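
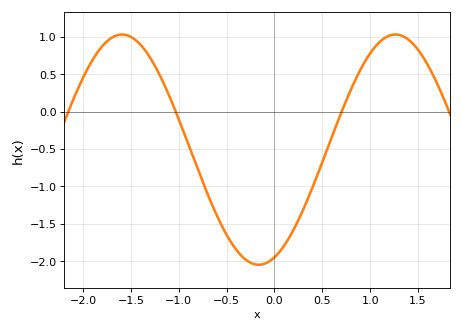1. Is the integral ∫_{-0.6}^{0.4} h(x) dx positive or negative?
negative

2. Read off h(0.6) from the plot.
-0.34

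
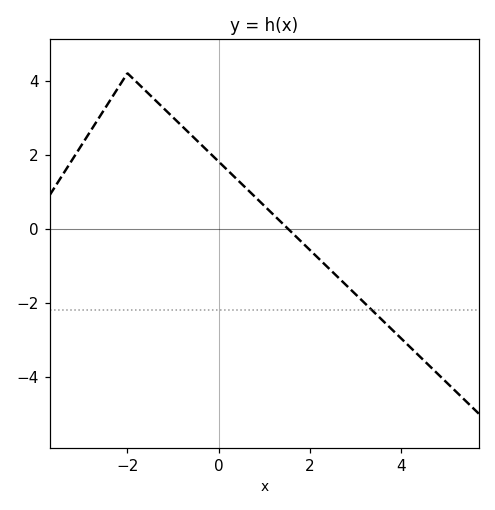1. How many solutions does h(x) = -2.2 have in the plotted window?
1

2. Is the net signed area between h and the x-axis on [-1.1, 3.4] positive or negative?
positive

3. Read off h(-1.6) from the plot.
3.8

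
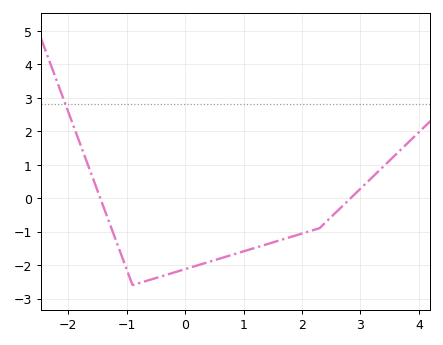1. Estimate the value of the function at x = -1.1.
-1.7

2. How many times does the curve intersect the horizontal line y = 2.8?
1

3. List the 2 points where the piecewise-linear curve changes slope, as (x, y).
(-0.9, -2.6); (2.3, -0.9)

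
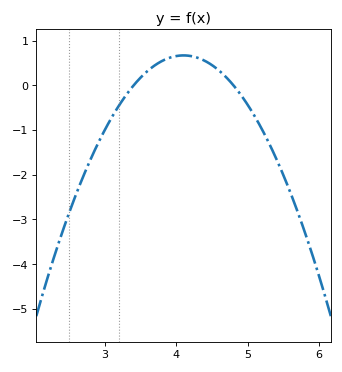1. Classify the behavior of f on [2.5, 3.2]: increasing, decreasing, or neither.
increasing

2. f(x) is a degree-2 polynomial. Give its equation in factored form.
y = -1.37(x - 3.4)(x - 4.8)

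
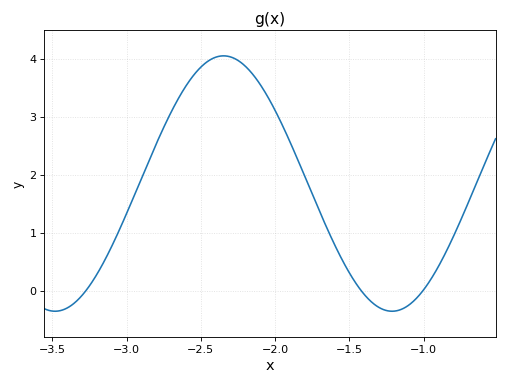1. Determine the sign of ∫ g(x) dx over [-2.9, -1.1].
positive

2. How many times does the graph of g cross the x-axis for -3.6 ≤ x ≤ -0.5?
3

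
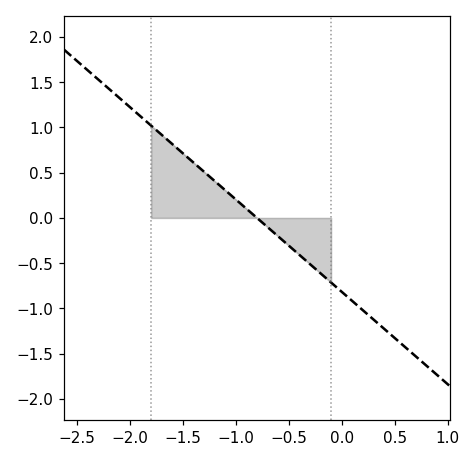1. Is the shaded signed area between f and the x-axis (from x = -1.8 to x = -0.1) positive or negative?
positive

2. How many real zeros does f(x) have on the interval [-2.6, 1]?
1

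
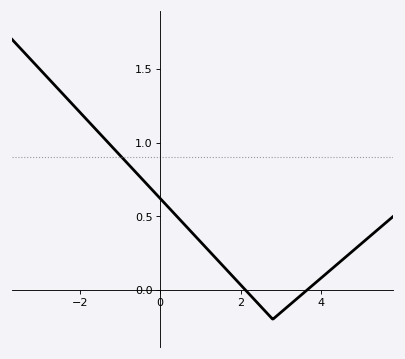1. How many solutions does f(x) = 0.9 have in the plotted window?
1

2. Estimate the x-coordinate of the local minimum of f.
2.8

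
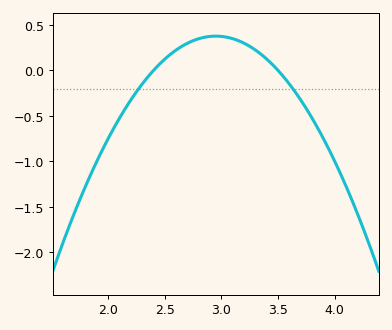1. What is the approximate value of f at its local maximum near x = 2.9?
0.4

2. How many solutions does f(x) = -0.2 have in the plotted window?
2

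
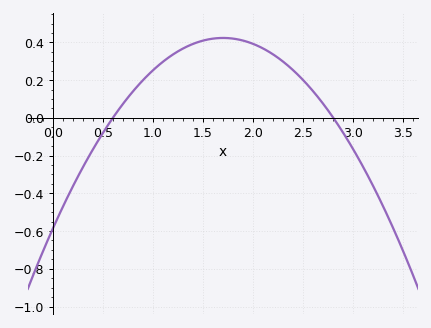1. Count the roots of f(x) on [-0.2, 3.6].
2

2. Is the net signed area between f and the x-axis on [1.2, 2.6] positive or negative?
positive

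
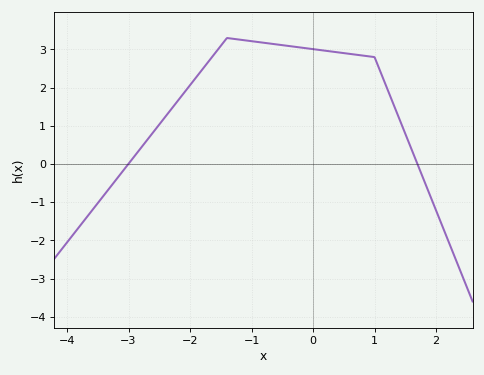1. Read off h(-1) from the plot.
3.22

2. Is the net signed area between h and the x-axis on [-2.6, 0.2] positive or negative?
positive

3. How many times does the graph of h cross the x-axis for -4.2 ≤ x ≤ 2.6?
2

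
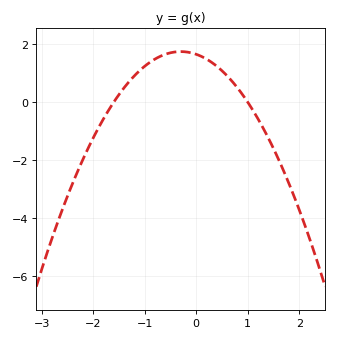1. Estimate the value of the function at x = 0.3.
1.4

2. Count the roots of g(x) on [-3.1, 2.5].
2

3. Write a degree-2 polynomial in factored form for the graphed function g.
y = -1.03(x + 1.6)(x - 1)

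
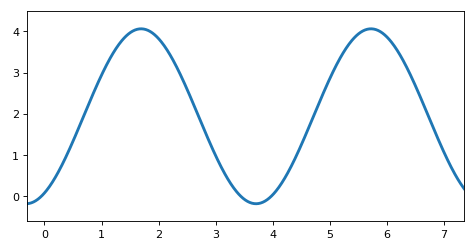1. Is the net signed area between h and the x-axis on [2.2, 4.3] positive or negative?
positive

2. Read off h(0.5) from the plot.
1.33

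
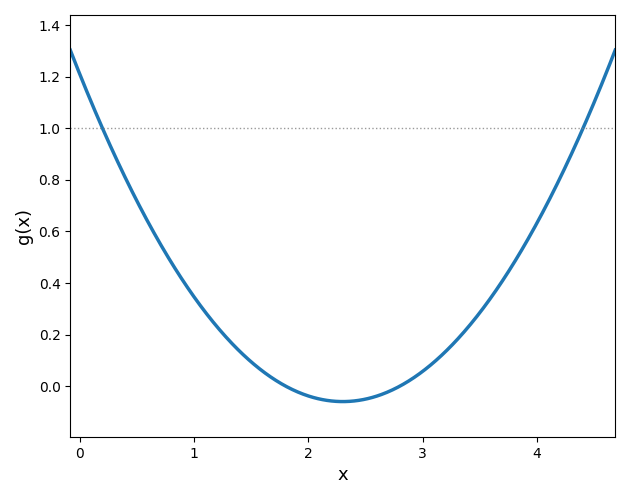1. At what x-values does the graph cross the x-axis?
1.8, 2.8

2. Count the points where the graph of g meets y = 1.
2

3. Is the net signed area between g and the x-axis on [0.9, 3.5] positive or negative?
positive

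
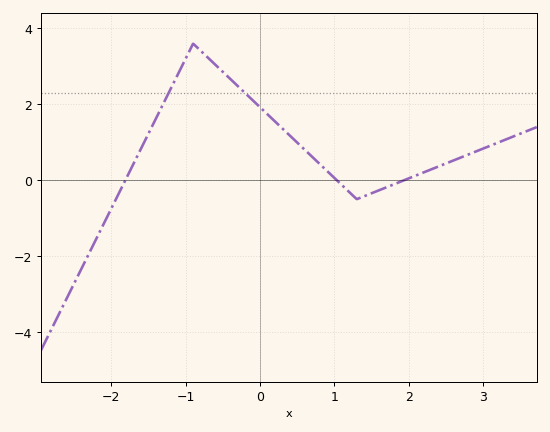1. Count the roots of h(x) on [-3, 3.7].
3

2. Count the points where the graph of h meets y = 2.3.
2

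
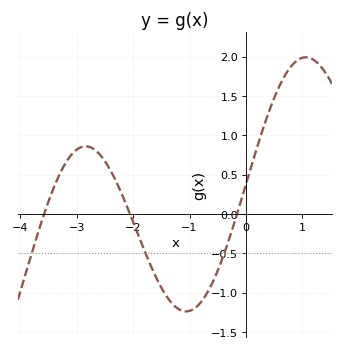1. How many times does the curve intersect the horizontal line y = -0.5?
3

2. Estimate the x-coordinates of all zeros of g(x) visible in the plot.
-3.6, -2.1, -0.2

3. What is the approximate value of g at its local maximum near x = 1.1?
2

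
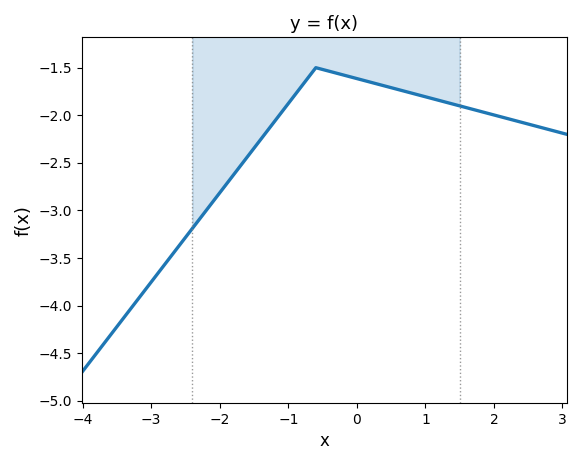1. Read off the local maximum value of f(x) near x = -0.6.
-1.5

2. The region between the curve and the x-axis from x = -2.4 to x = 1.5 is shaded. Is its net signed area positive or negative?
negative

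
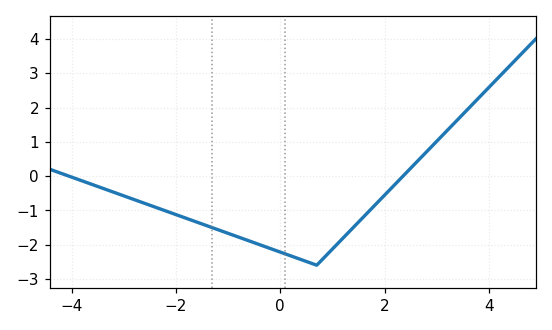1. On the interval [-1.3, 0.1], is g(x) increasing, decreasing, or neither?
decreasing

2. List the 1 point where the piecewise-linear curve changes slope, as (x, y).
(0.7, -2.6)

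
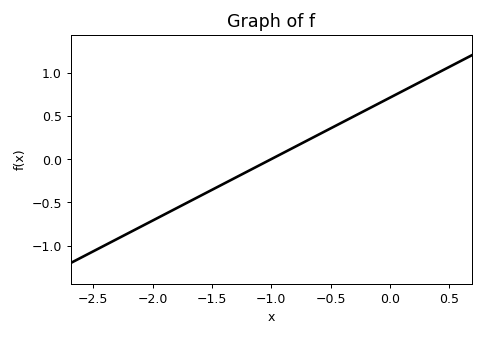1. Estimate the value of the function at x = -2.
-0.71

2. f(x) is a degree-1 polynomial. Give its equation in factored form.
y = 0.71(x + 1)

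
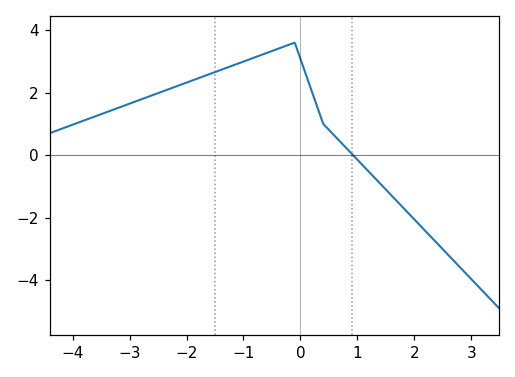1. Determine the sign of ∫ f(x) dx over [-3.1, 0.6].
positive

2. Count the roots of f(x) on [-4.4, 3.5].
1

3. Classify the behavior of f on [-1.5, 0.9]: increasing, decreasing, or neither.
neither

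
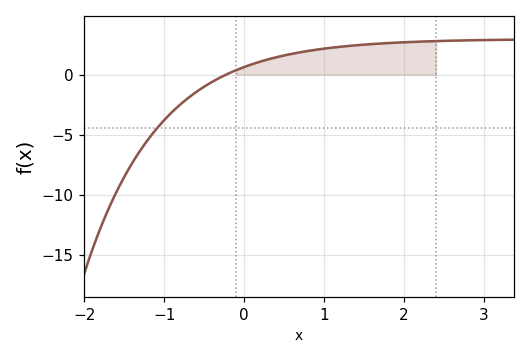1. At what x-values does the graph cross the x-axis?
-0.228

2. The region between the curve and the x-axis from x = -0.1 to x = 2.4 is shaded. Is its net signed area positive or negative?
positive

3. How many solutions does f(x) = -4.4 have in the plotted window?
1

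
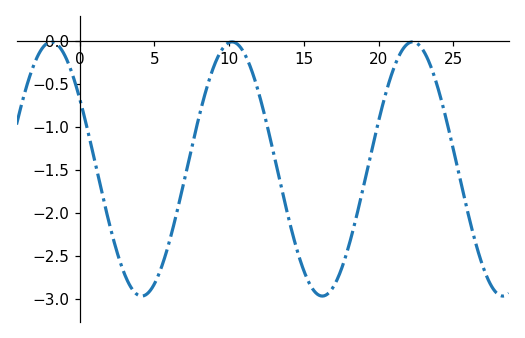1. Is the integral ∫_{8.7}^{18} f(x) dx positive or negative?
negative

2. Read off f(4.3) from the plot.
-2.95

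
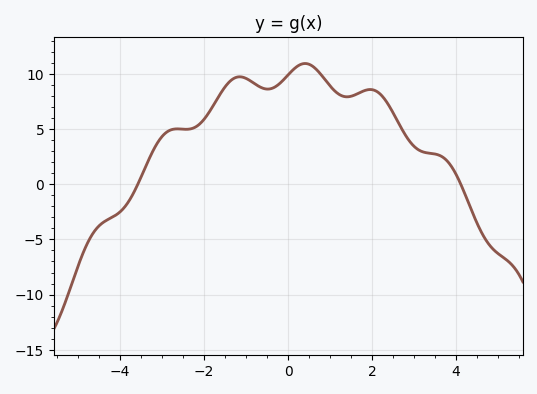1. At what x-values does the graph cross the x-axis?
-3.58, 4.11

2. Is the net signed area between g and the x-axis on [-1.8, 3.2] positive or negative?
positive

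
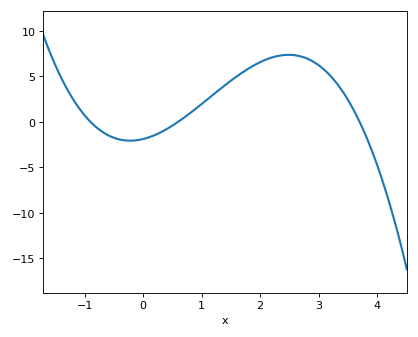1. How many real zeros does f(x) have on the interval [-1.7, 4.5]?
3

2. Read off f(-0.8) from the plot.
-0.599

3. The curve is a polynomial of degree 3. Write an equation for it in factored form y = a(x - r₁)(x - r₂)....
y = -0.95(x + 0.9)(x - 0.6)(x - 3.7)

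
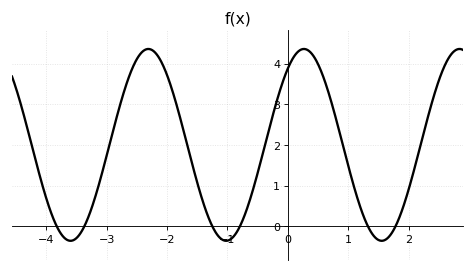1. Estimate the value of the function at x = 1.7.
-0.2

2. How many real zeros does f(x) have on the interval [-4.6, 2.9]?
6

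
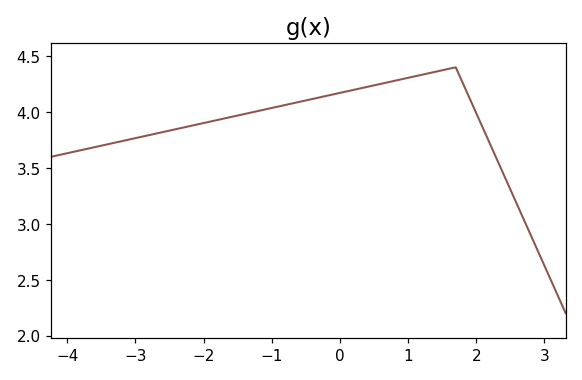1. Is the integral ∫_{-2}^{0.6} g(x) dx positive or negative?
positive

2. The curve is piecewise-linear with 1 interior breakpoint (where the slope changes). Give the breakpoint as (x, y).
(1.7, 4.4)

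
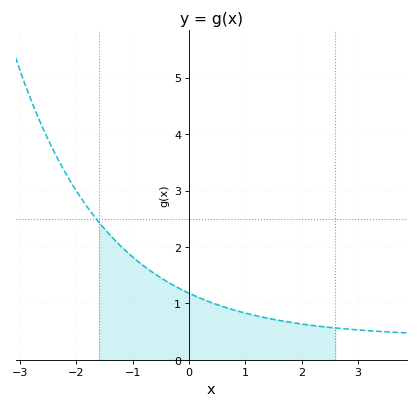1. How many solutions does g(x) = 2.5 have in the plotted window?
1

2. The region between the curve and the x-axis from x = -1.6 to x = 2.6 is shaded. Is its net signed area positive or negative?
positive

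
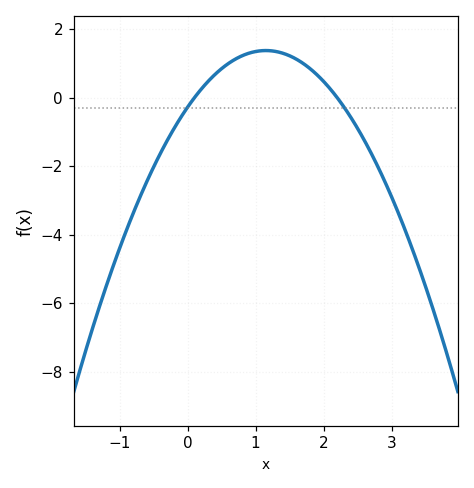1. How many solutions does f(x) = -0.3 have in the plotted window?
2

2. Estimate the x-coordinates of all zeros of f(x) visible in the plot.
0.1, 2.2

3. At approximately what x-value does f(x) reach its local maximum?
1.15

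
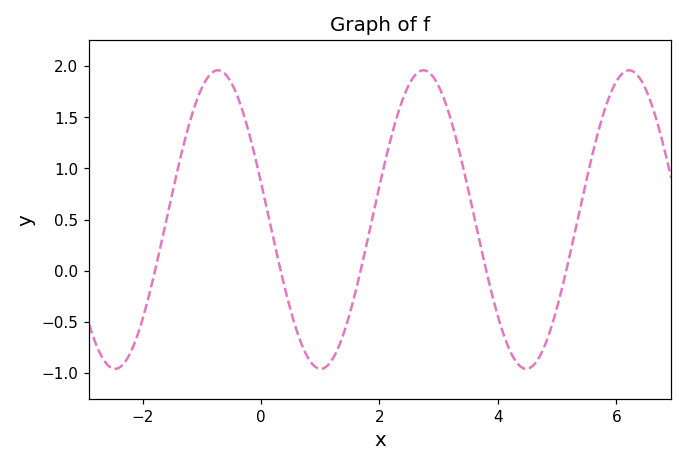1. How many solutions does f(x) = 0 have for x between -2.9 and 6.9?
5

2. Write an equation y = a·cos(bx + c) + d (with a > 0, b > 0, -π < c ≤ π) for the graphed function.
y = 1.46cos(1.8x + 1.3) + 0.5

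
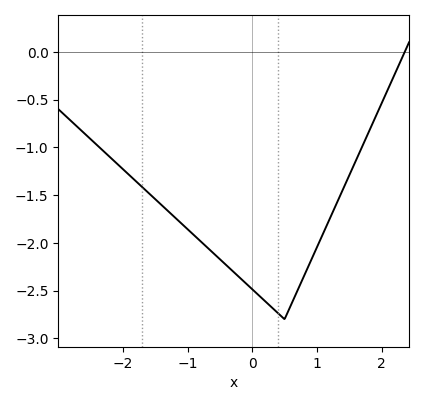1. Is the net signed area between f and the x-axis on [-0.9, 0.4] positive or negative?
negative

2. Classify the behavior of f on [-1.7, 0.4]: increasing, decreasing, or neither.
decreasing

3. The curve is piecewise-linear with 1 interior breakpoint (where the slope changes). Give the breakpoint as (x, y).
(0.5, -2.8)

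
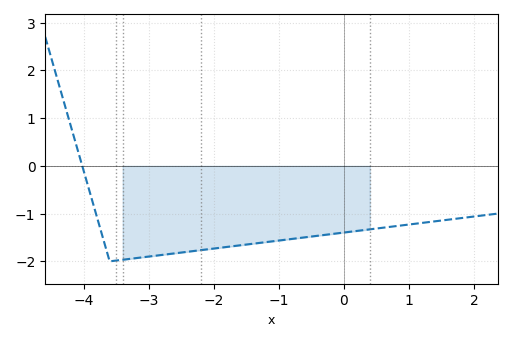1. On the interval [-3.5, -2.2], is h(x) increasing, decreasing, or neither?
increasing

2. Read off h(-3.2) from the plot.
-1.9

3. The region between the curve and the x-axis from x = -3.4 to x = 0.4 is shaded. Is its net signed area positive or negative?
negative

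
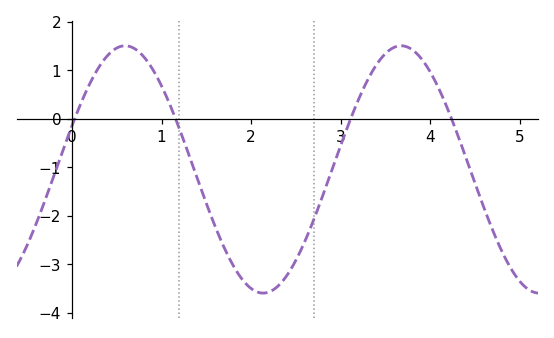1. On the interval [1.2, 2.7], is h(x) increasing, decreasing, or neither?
neither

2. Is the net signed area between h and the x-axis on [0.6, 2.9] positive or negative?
negative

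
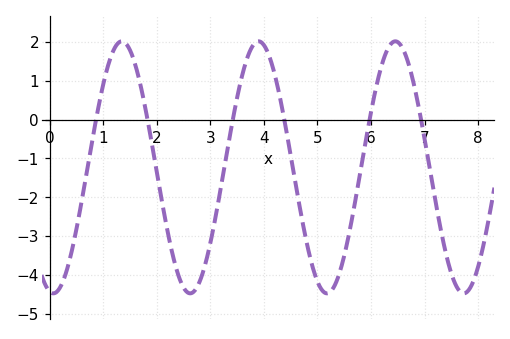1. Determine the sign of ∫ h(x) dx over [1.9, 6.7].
negative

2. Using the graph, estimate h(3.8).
1.9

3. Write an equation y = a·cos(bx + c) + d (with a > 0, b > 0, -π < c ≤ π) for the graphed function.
y = 3.25cos(2.5x + 3) - 1.23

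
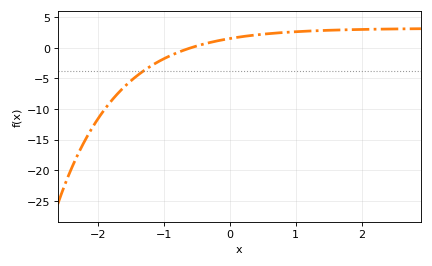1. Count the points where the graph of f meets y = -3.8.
1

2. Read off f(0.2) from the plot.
2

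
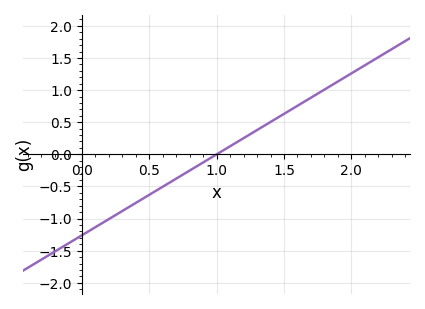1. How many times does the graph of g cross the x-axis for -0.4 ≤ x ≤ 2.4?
1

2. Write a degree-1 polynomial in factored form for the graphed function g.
y = 1.26(x - 1)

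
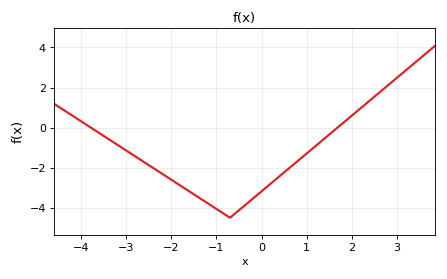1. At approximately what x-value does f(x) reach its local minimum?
-0.699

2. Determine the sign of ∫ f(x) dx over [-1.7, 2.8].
negative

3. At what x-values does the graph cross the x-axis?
-3.78, 1.68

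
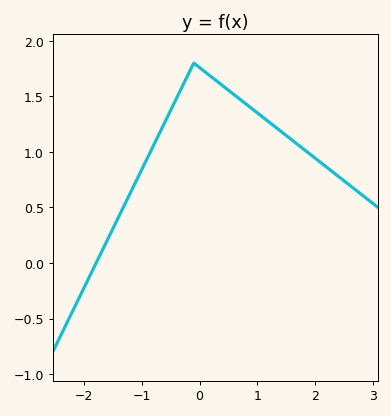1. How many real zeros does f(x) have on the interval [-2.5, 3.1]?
1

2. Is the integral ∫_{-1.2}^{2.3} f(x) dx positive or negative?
positive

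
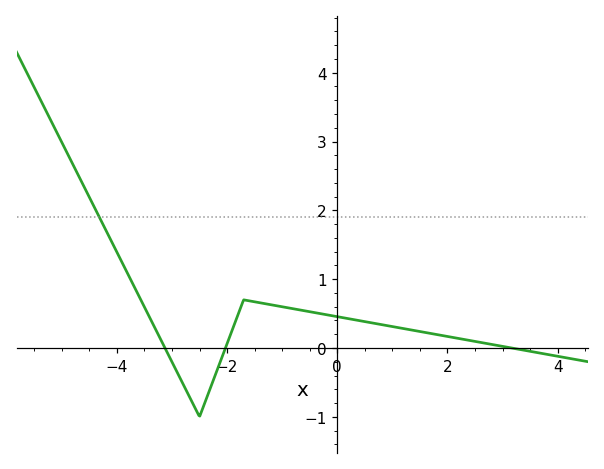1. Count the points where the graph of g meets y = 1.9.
1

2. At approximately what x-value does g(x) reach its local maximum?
-1.6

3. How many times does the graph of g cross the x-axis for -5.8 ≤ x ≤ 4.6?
3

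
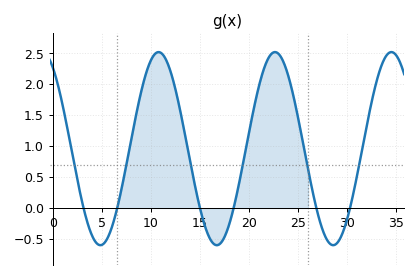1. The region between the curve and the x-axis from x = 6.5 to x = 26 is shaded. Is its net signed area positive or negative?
positive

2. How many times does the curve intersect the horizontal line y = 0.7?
6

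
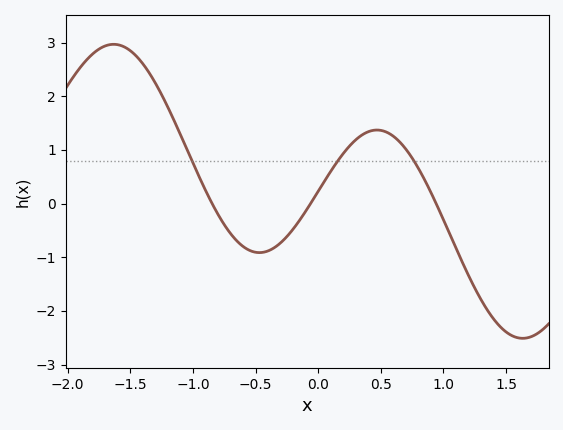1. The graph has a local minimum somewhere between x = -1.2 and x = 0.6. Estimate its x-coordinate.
-0.5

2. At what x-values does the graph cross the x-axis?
-0.8, -0.1, 0.9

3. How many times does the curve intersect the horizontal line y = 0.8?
3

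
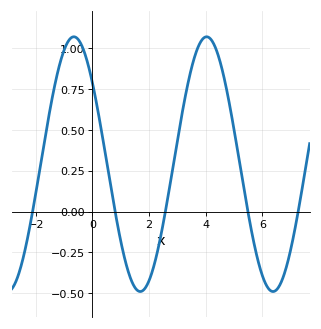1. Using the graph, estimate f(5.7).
-0.2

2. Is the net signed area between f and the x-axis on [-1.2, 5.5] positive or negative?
positive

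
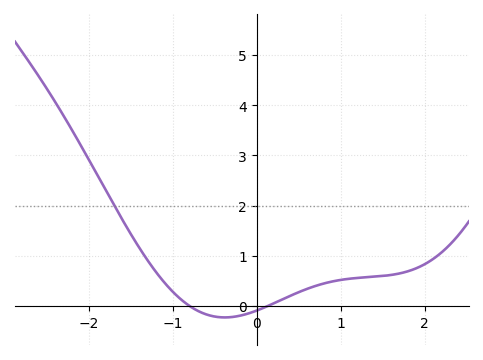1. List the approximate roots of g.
-0.8, 0.1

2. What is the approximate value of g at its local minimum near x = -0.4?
-0.2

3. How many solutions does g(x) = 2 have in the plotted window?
1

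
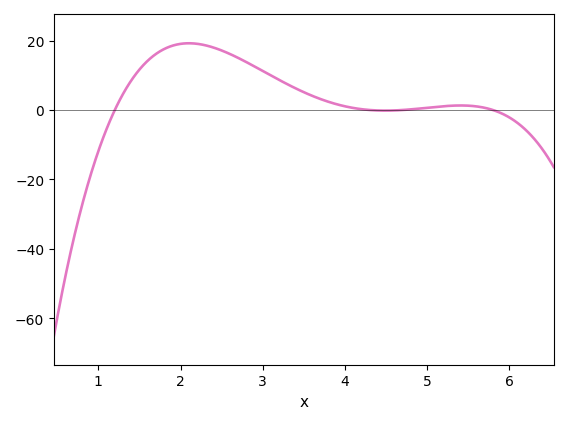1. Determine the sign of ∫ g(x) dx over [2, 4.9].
positive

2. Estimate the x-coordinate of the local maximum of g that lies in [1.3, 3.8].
2.1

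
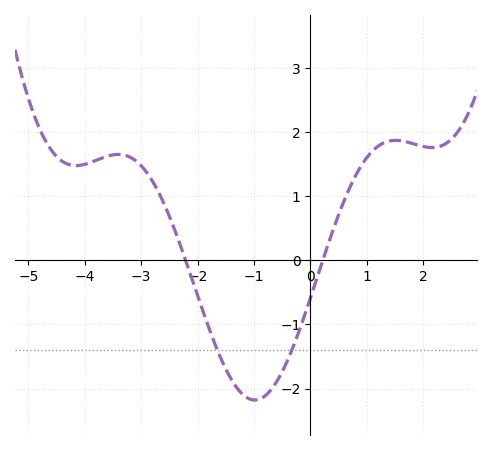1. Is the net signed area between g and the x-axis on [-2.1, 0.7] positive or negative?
negative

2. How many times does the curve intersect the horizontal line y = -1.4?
2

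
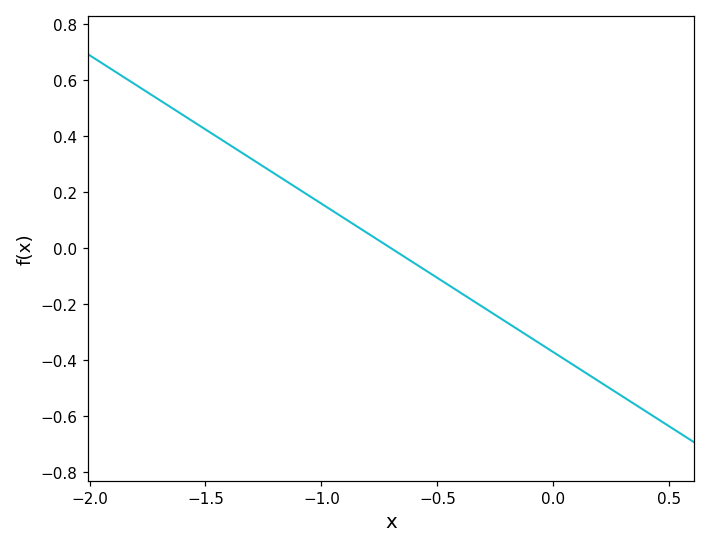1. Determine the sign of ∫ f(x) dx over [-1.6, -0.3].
positive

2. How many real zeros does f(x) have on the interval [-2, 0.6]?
1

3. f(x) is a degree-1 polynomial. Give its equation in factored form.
y = -0.53(x + 0.7)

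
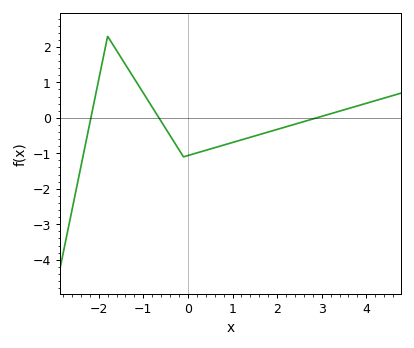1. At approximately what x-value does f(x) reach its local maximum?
-1.8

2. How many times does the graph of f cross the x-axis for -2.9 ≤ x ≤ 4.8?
3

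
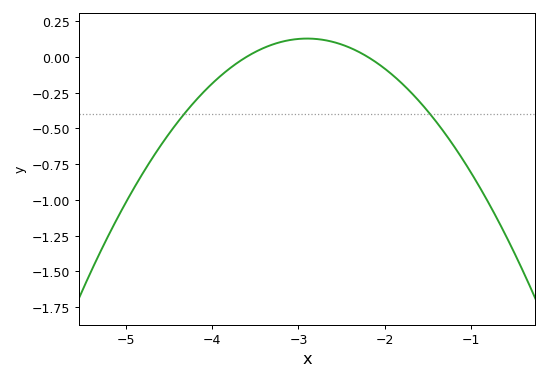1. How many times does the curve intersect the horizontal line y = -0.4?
2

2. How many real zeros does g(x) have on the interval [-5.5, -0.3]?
2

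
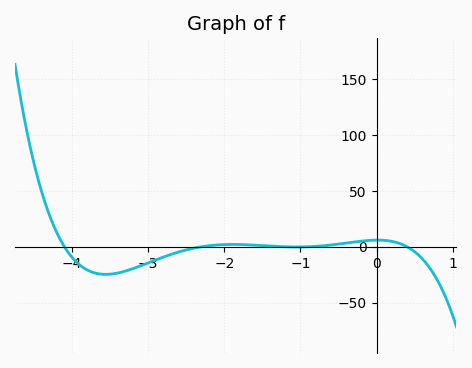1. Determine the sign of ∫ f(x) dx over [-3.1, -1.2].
negative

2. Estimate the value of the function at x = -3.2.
-19.6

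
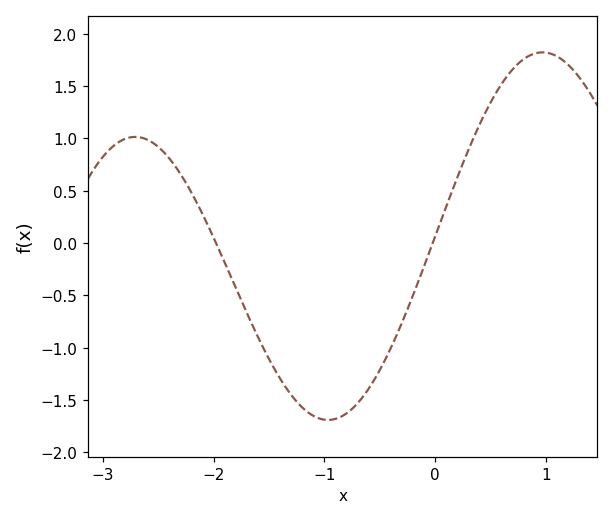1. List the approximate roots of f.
-1.98, -0.023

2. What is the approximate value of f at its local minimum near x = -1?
-1.69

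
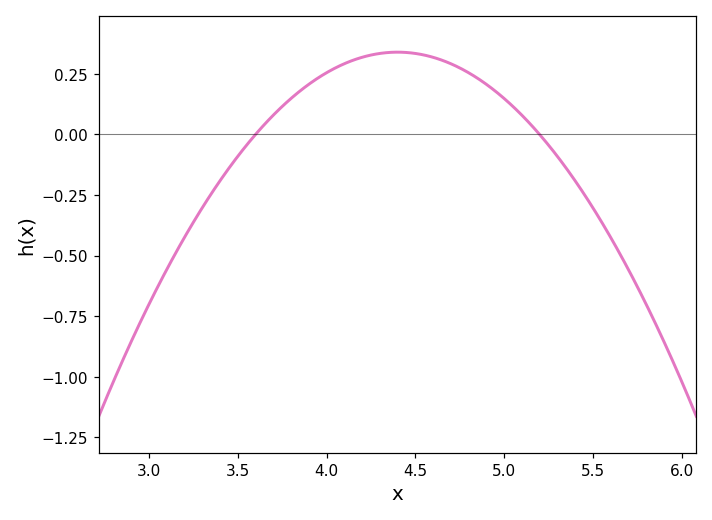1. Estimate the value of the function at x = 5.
0.148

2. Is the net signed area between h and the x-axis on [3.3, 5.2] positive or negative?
positive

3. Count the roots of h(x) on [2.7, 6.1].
2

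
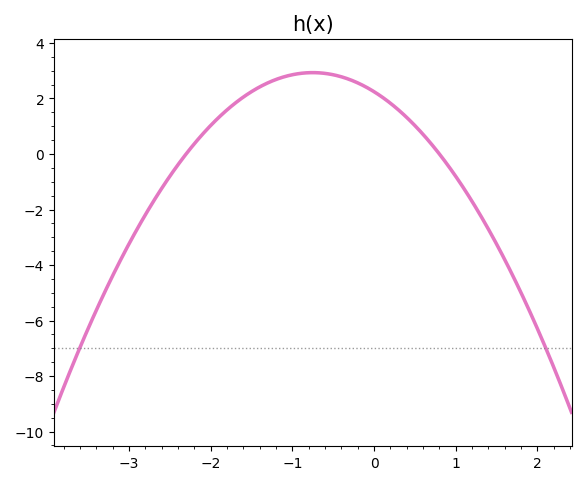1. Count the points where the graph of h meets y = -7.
2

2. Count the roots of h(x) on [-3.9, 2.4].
2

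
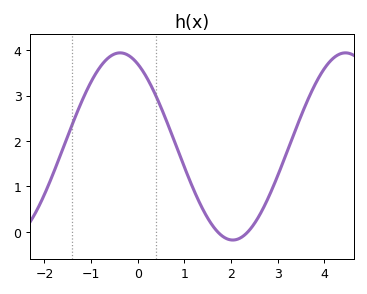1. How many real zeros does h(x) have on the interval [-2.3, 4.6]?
2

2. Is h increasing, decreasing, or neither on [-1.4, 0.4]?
neither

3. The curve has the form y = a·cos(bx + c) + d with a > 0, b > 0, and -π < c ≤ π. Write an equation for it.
y = 2.06cos(1.3x + 0.492) + 1.88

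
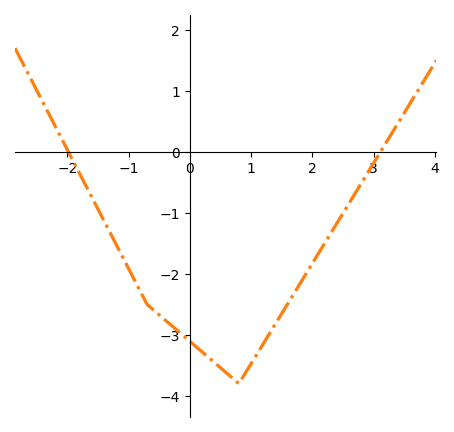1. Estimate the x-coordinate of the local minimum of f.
0.801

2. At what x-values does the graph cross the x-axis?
-1.98, 3.11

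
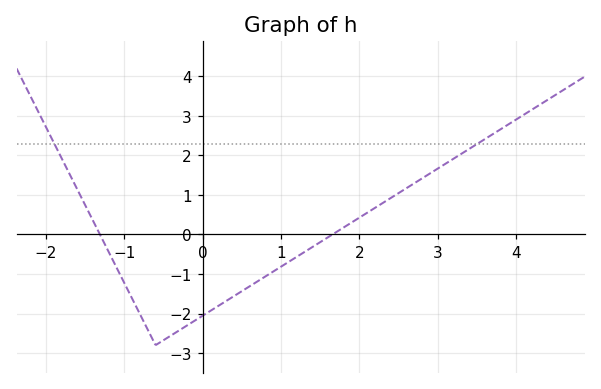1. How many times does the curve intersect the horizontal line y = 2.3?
2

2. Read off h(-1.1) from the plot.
-0.826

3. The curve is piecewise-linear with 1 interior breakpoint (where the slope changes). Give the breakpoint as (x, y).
(-0.6, -2.8)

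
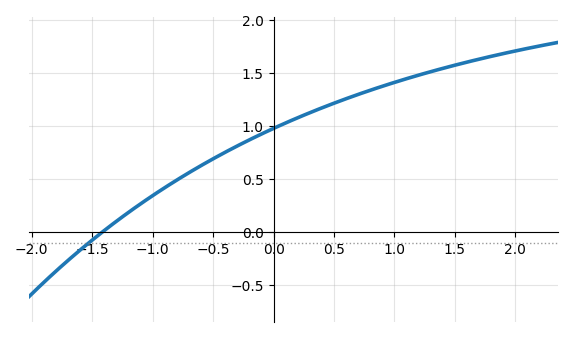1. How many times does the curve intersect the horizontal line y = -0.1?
1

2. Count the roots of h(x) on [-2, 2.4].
1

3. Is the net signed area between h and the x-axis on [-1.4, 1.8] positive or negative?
positive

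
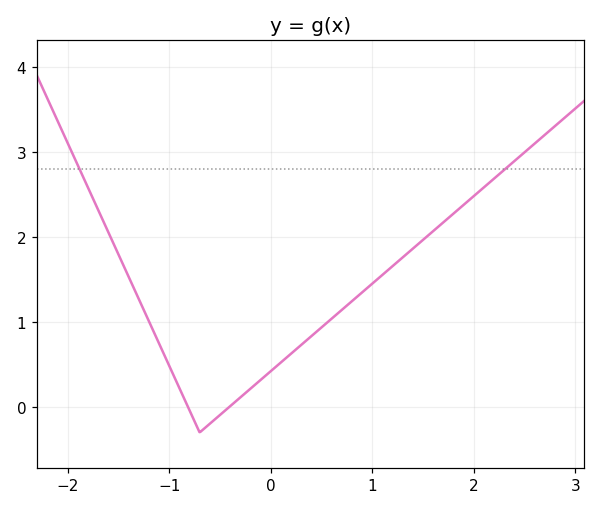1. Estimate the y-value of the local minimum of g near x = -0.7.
-0.3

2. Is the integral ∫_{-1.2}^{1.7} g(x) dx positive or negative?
positive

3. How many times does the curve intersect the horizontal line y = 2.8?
2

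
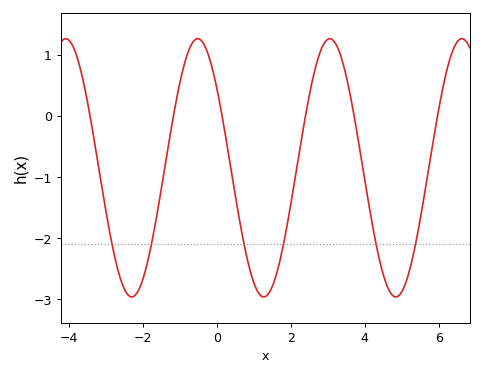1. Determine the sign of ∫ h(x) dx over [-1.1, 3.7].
negative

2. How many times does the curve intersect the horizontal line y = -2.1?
6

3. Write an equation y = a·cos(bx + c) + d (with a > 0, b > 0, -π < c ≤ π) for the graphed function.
y = 2.11cos(1.8x + 0.9) - 0.85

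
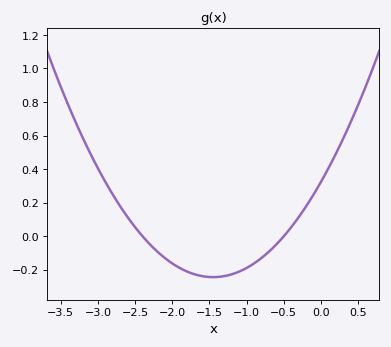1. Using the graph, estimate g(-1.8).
-0.211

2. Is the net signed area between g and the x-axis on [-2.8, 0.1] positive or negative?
negative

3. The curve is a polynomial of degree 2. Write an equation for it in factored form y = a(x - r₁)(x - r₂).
y = 0.27(x + 2.4)(x + 0.5)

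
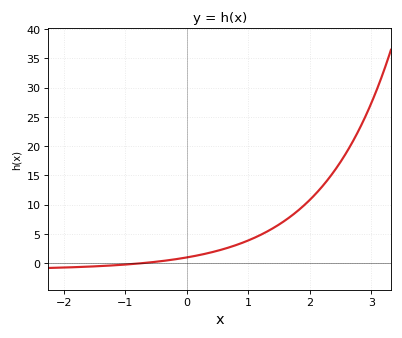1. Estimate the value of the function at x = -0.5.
0.283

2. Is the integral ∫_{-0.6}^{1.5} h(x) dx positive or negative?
positive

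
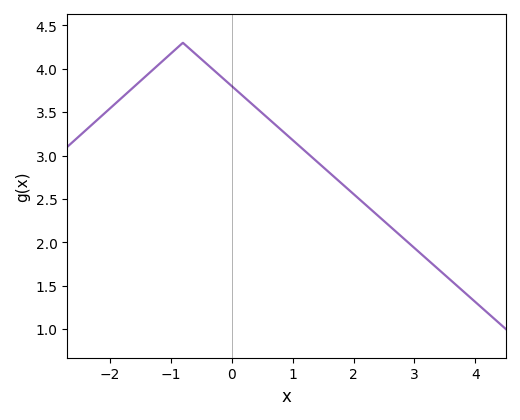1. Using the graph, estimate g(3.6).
1.55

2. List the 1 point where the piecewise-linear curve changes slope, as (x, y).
(-0.8, 4.3)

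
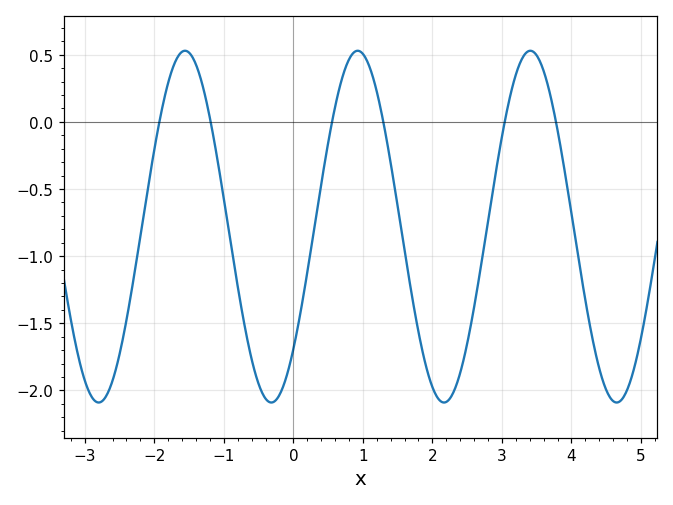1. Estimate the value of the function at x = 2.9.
-0.4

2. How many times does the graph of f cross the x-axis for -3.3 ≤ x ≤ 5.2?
6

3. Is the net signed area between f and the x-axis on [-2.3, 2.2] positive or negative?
negative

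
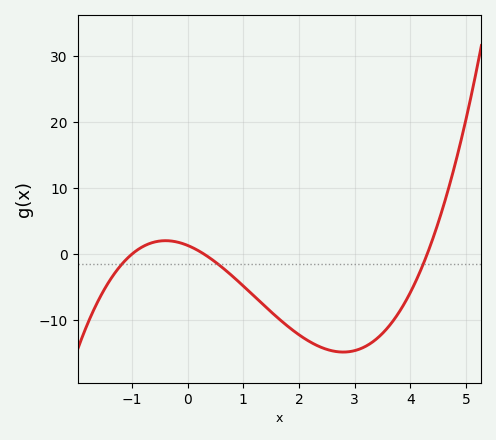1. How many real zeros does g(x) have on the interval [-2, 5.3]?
3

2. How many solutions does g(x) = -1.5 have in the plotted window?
3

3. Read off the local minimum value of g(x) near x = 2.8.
-14.8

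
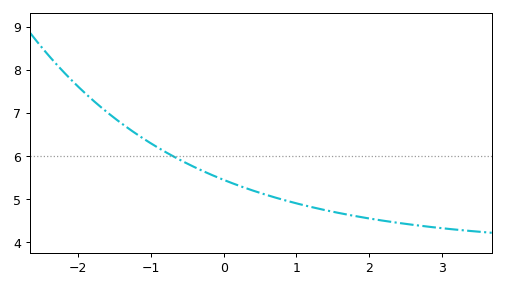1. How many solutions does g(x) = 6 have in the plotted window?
1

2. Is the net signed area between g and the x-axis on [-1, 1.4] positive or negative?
positive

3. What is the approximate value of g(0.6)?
5.09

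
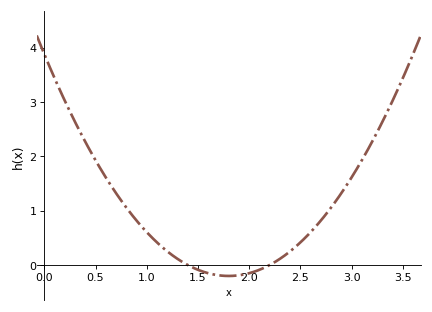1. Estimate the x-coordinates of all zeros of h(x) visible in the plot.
1.4, 2.2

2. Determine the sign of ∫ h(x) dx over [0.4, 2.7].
positive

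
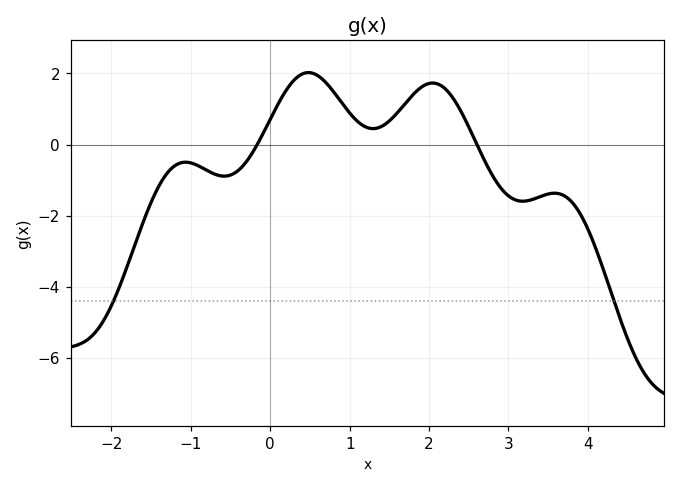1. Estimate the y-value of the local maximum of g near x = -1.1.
-0.496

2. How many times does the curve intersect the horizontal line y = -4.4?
2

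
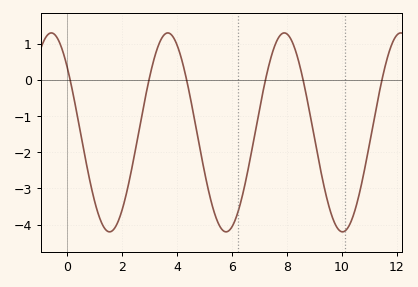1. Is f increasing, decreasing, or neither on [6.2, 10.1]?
neither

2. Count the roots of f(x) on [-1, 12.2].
6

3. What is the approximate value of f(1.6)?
-4.19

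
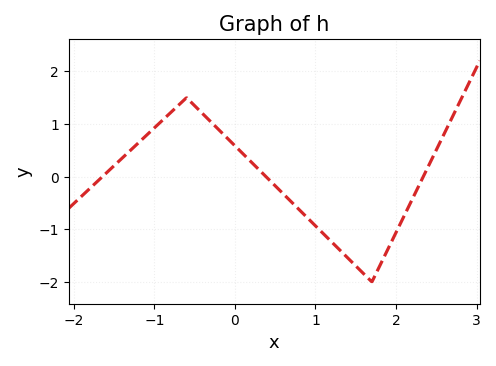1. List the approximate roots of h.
-1.6, 0.4, 2.3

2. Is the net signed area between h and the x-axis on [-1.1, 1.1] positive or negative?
positive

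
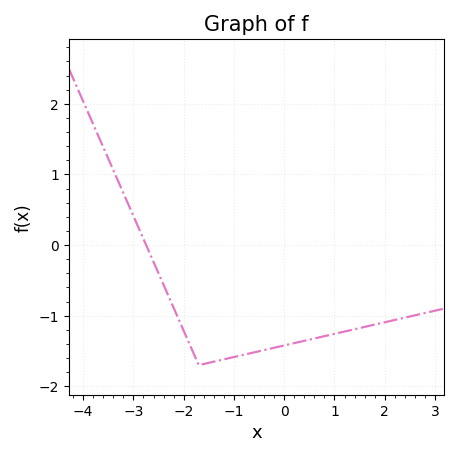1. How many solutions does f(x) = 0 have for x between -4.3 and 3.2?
1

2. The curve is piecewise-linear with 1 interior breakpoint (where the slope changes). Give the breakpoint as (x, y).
(-1.7, -1.7)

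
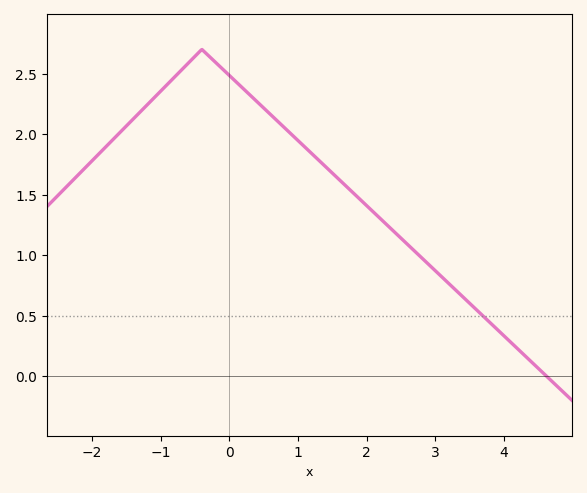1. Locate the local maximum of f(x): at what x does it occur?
-0.401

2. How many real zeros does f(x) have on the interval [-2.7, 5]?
1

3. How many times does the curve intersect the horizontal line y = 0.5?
1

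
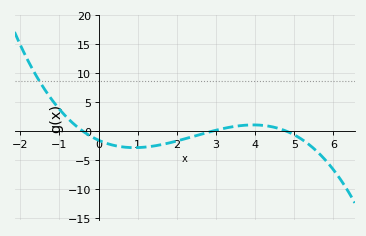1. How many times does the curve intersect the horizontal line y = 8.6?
1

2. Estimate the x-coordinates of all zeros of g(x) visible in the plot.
-0.4, 2.8, 4.8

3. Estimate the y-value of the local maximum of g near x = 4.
1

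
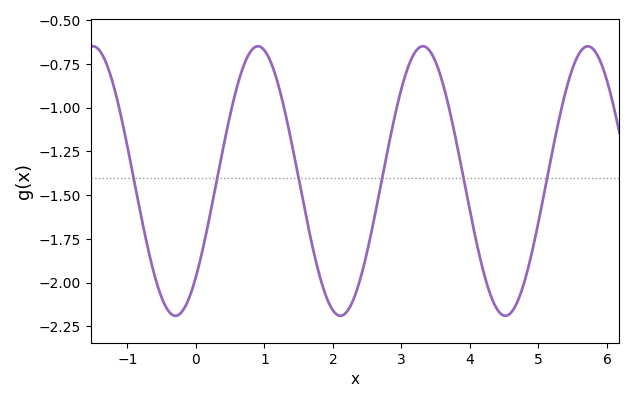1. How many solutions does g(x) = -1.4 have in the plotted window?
6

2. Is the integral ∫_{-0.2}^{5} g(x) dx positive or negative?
negative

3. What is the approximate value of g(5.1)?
-1.46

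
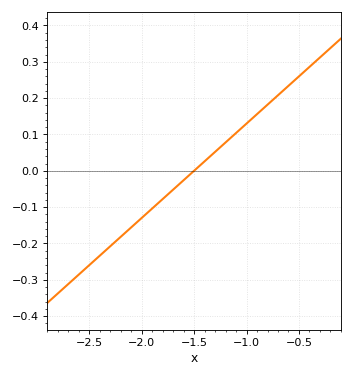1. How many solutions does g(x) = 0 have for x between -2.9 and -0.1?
1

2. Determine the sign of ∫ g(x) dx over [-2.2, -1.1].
negative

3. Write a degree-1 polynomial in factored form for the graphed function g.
y = 0.26(x + 1.5)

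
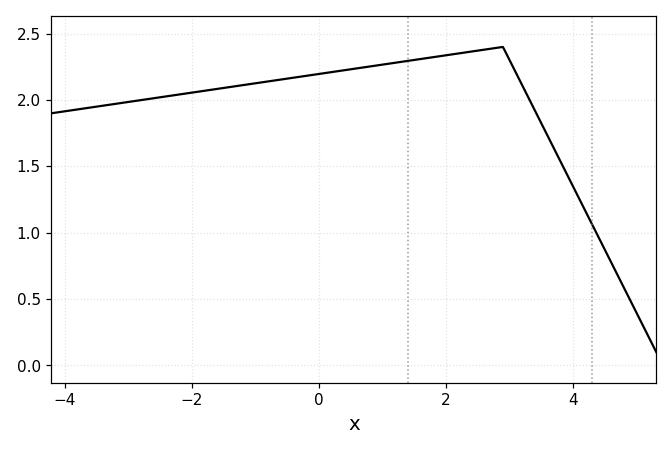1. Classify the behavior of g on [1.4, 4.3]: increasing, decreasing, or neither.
neither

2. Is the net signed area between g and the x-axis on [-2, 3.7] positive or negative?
positive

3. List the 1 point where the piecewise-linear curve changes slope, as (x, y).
(2.9, 2.4)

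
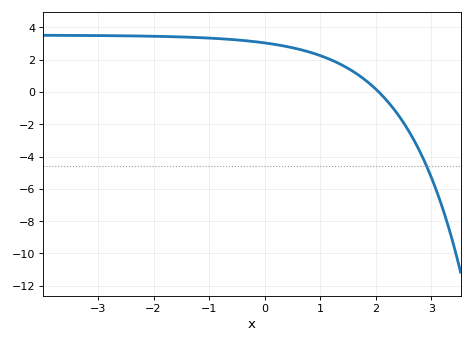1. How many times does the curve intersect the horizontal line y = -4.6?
1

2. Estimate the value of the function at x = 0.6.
2.65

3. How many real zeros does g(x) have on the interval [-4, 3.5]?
1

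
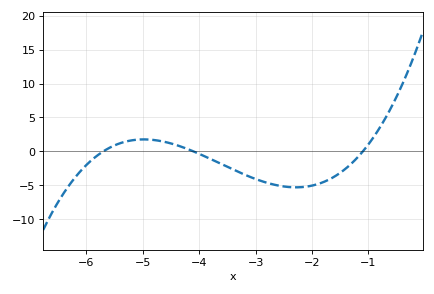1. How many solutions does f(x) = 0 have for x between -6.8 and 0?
3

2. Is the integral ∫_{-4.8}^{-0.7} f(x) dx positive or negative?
negative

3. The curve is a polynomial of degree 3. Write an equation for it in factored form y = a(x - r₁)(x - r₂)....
y = 0.72(x + 5.7)(x + 4.1)(x + 1.1)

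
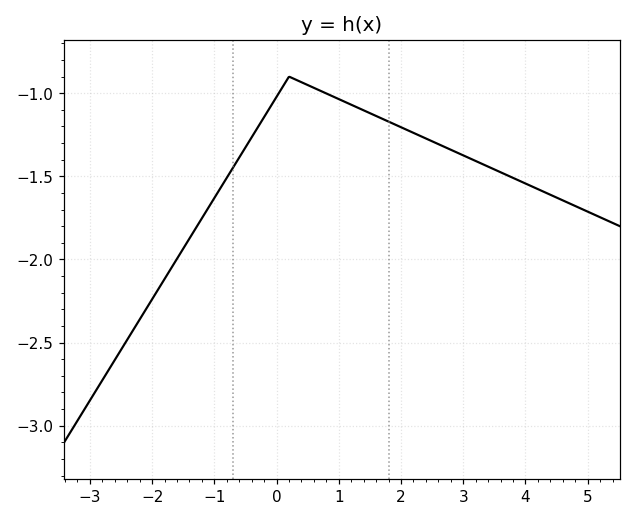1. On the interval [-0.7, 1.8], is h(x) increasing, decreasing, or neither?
neither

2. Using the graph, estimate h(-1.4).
-1.87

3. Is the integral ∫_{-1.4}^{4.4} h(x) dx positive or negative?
negative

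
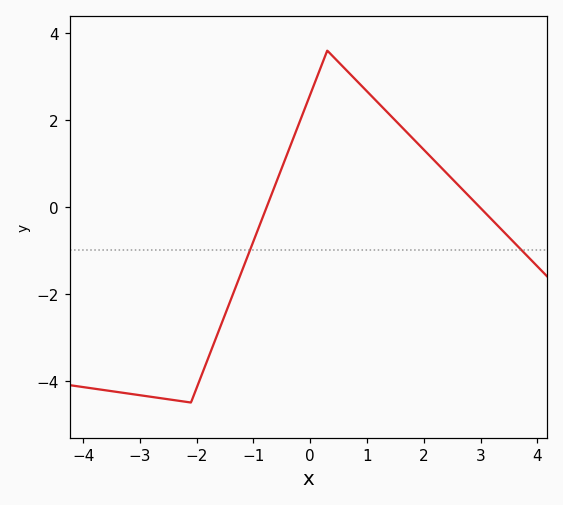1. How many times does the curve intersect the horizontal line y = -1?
2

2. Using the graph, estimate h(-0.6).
0.6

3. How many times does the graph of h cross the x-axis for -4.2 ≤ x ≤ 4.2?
2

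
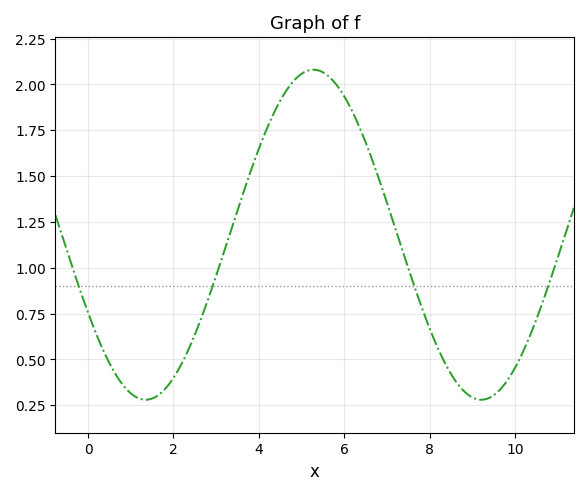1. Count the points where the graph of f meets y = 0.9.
4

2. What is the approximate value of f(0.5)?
0.5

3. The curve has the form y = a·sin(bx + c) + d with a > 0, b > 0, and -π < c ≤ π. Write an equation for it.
y = 0.9sin(0.8x - 2.6) + 1.18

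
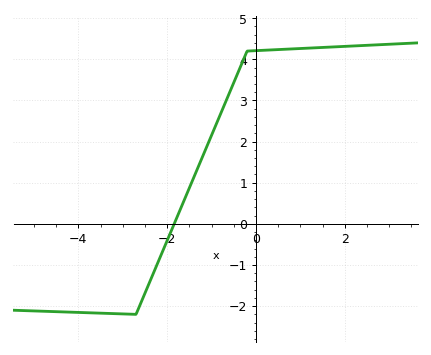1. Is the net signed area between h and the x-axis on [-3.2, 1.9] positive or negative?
positive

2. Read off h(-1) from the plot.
2.15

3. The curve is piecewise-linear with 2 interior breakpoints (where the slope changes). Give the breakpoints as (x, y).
(-2.7, -2.2); (-0.2, 4.2)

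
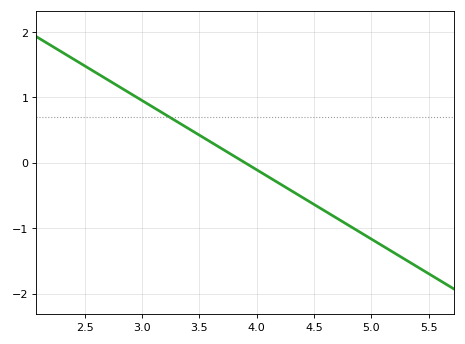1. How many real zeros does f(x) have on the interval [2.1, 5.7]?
1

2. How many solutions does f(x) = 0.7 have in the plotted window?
1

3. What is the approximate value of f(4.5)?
-0.636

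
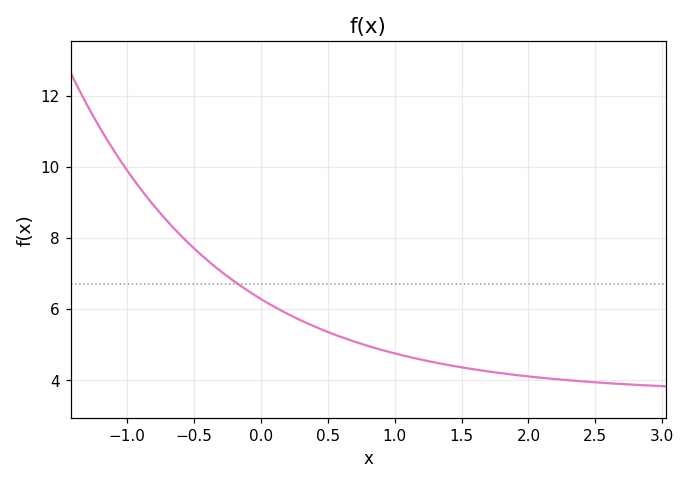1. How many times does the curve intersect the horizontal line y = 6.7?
1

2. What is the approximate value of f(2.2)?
4.03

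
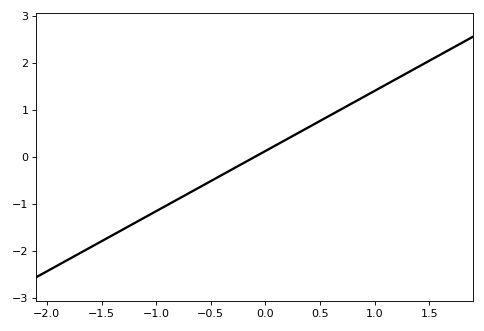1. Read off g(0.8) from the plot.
1.2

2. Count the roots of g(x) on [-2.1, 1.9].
1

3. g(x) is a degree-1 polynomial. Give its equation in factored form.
y = 1.28(x + 0.1)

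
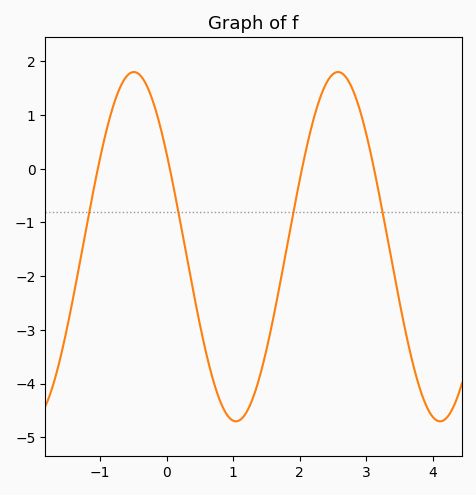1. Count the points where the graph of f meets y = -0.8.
4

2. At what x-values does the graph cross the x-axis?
-1, 0, 2, 3.1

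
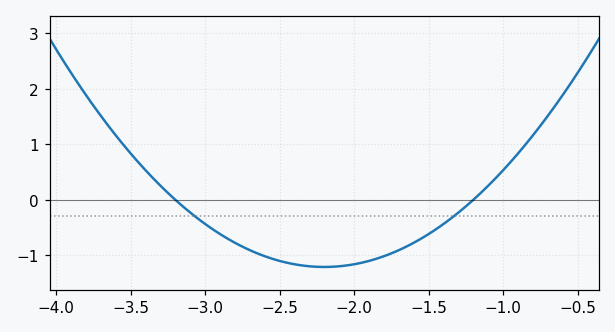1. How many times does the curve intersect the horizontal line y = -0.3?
2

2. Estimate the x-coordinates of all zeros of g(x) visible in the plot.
-3.2, -1.2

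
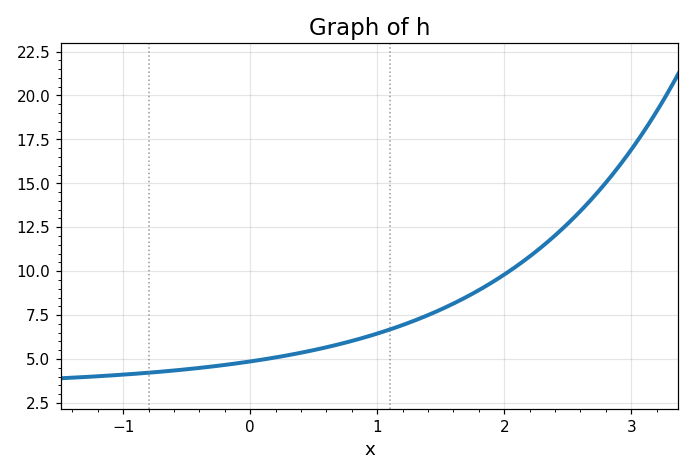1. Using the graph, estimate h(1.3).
7.2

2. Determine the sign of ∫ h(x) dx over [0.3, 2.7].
positive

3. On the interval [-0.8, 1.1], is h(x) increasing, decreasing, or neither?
increasing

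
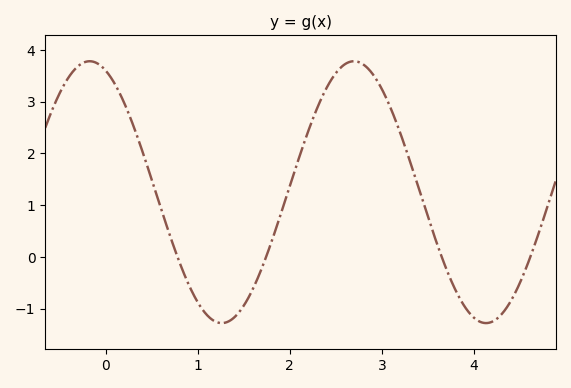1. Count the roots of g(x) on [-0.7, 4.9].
4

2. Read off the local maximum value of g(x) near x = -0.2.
3.8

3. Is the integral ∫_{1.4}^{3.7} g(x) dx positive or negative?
positive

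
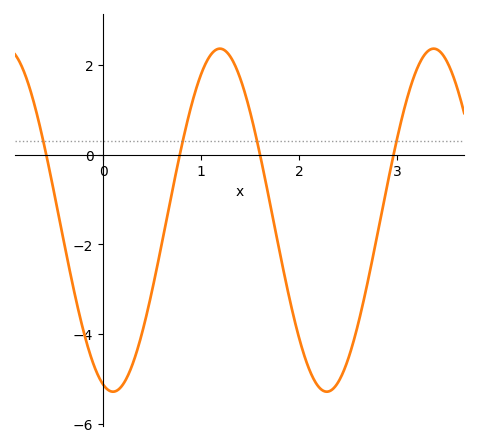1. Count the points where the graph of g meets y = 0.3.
4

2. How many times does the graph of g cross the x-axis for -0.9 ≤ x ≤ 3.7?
4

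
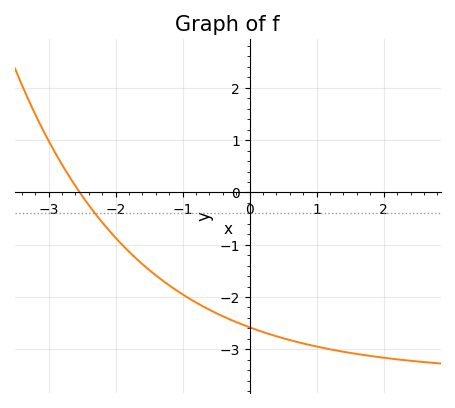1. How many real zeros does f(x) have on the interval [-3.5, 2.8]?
1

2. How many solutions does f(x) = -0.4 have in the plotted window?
1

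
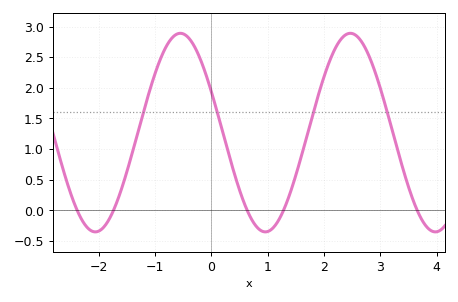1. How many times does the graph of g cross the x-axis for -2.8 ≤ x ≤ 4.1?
5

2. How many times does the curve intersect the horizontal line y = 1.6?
4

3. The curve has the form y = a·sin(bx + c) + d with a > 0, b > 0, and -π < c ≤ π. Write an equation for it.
y = 1.62sin(2.1x + 2.7) + 1.27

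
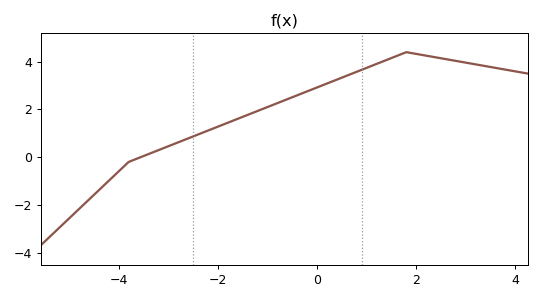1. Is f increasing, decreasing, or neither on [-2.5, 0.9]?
increasing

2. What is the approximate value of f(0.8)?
3.6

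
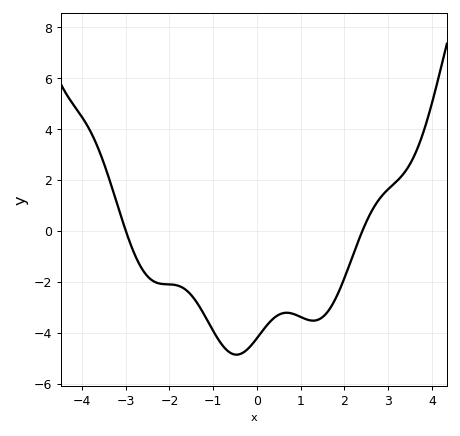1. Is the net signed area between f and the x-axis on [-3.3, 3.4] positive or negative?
negative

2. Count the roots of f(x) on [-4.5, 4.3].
2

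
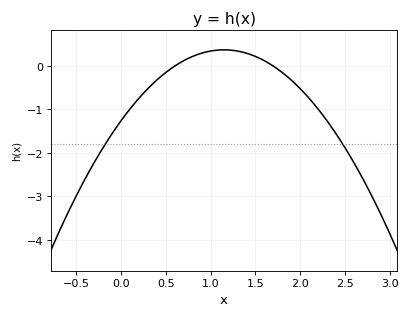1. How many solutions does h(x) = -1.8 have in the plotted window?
2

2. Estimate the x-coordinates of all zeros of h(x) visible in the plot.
0.6, 1.7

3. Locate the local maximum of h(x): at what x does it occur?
1.1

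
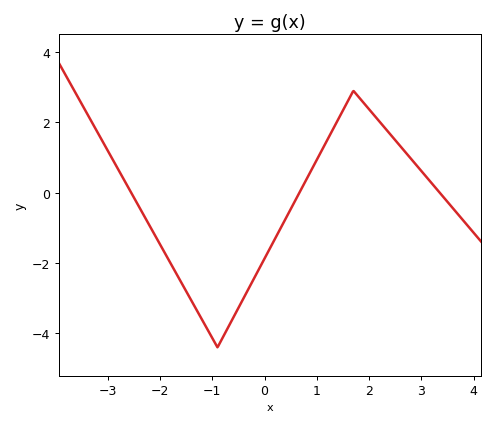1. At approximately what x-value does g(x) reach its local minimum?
-0.8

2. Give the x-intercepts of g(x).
-2.6, 0.6, 3.4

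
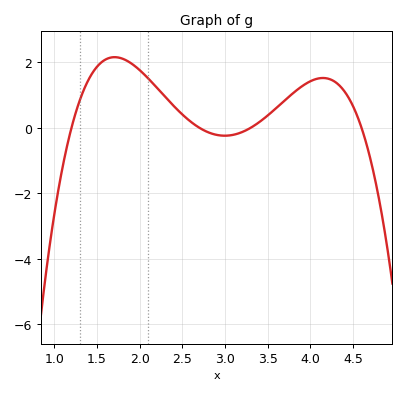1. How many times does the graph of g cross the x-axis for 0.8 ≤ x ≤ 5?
4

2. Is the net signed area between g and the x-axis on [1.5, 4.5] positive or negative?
positive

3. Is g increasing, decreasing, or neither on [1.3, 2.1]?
neither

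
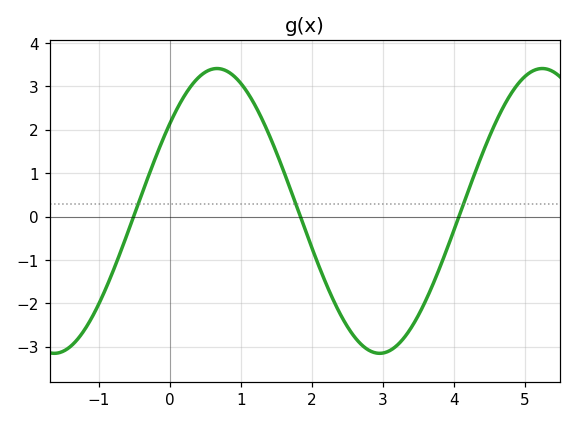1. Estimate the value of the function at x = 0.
2.1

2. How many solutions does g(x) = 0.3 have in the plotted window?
3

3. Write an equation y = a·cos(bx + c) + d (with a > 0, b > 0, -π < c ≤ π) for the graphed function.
y = 3.28cos(1.4x - 0.91) + 0.13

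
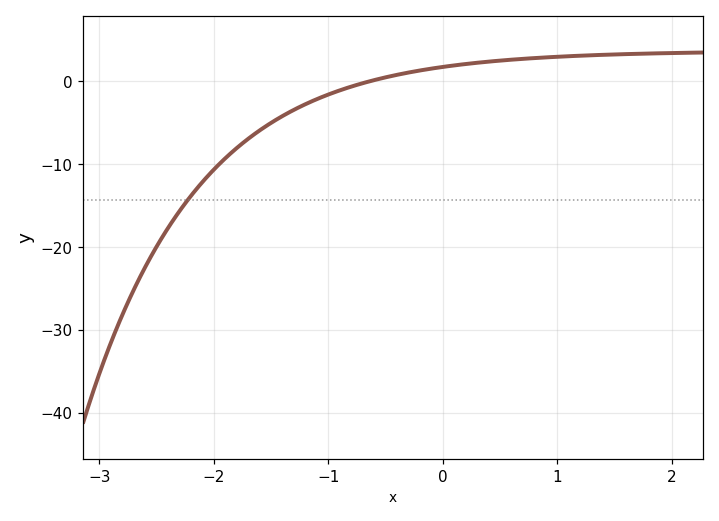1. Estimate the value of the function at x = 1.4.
3.13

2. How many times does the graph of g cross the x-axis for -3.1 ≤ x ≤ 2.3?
1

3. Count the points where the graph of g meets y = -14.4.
1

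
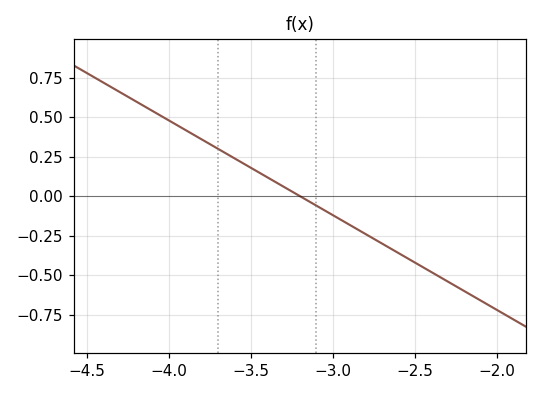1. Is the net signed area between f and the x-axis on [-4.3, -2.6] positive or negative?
positive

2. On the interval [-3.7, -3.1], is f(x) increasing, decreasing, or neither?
decreasing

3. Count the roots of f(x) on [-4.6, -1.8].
1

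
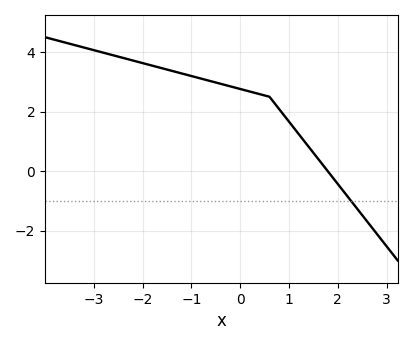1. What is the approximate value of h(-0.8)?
3.11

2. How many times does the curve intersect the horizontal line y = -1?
1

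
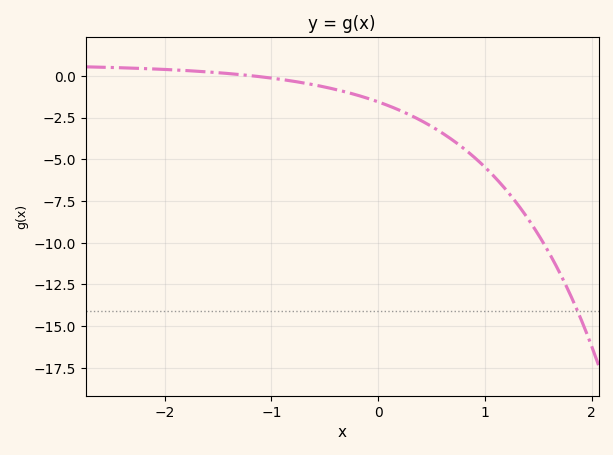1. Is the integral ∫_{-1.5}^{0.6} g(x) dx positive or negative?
negative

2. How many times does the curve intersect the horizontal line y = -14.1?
1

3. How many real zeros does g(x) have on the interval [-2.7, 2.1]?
1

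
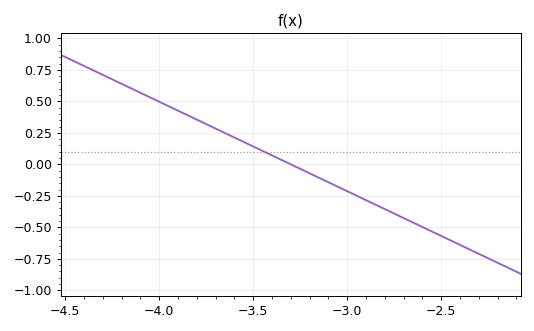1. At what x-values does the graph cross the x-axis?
-3.3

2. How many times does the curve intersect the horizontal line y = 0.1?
1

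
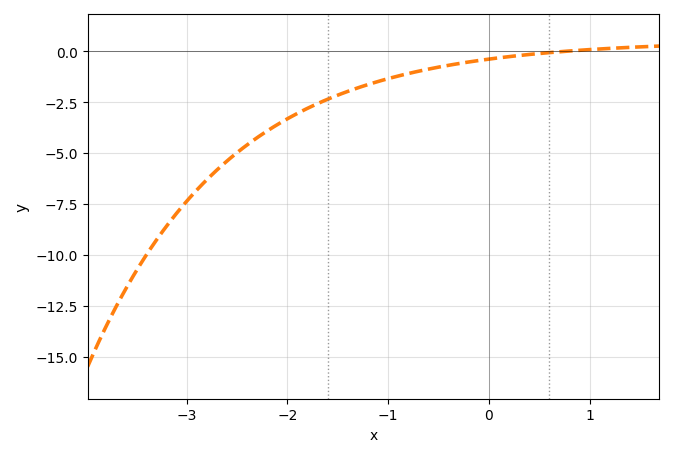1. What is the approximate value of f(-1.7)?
-2.57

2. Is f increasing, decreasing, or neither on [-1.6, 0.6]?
increasing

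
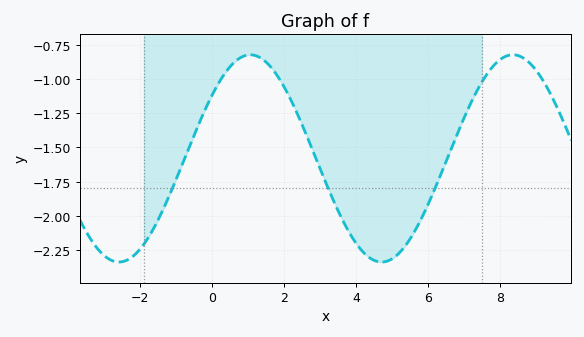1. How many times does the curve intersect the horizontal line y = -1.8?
3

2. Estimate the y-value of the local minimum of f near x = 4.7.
-2.34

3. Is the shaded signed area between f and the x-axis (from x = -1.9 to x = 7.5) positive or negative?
negative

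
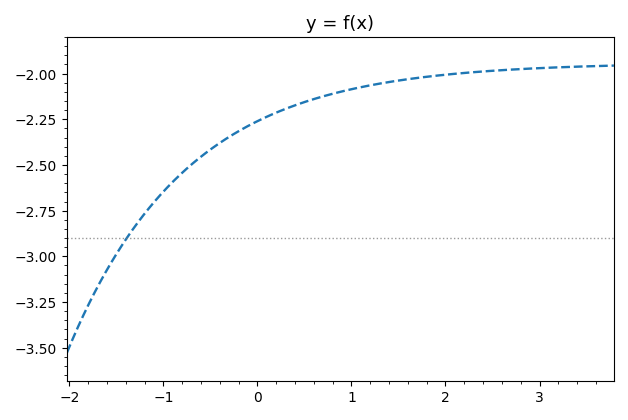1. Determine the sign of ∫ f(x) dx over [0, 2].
negative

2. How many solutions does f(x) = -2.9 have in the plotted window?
1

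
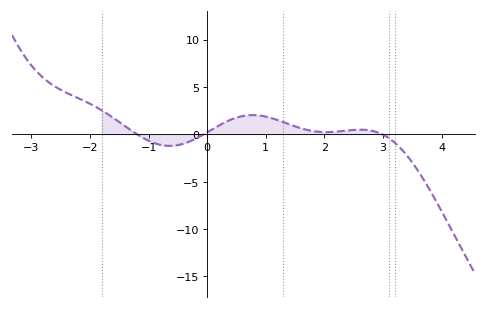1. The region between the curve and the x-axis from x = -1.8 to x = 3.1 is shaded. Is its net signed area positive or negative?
positive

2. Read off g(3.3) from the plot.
-1.47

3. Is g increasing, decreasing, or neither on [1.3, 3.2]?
neither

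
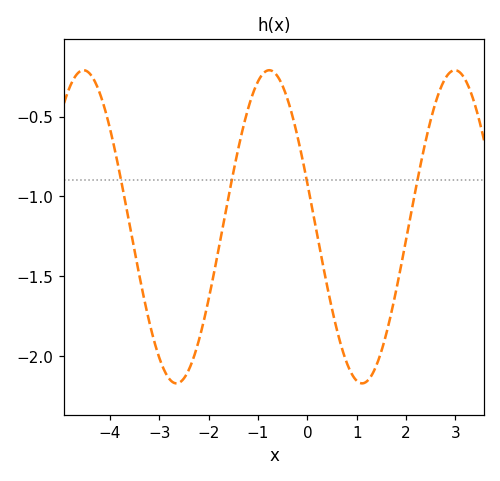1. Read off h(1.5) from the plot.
-1.95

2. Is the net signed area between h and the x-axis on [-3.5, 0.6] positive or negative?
negative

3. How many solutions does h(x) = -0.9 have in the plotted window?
4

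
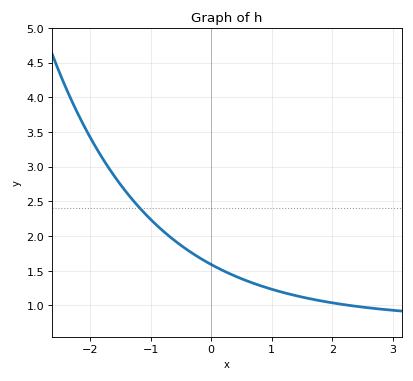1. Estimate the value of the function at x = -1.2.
2.4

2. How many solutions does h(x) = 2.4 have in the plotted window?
1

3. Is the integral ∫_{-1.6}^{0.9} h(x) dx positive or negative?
positive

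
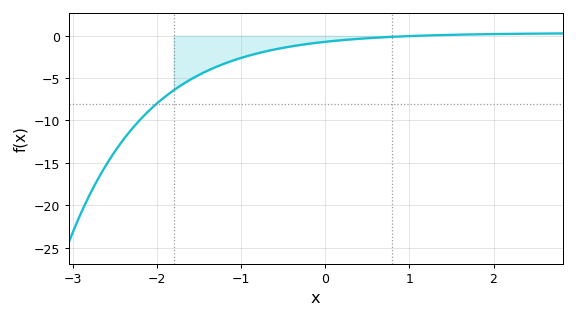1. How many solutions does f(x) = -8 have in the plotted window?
1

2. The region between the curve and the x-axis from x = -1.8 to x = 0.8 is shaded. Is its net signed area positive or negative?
negative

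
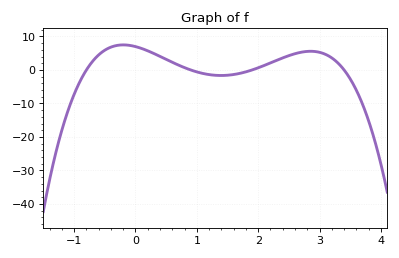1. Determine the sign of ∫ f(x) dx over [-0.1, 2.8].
positive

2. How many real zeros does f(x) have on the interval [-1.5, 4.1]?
4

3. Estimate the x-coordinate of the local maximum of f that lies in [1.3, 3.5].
2.86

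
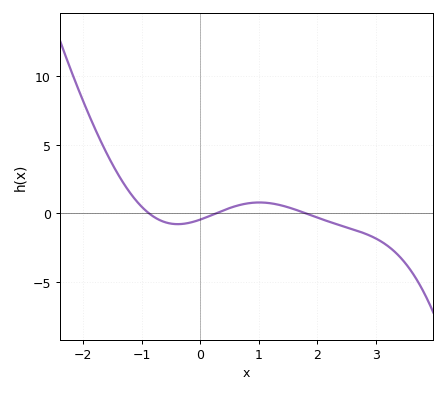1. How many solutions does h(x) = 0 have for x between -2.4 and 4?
3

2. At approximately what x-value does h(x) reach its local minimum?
-0.4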